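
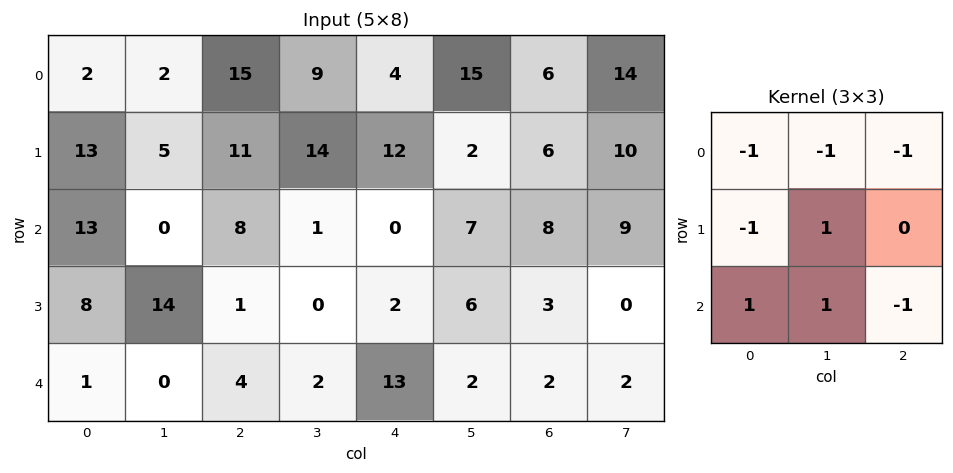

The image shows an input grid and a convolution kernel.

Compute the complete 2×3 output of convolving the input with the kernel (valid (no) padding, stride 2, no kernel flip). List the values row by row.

-22 -16 -36
-18 -17 2

Output[0,0]: The receptive field on the input at this output position is [2 2 15 / 13 5 11 / 13 0 8]. Elementwise product with the kernel and sum: 2·-1 + 2·-1 + 15·-1 + 13·-1 + 5·1 + 13·1 + 0·1 + 8·-1.
Output[0,1]: The receptive field on the input at this output position is [15 9 4 / 11 14 12 / 8 1 0]. Elementwise product with the kernel and sum: 15·-1 + 9·-1 + 4·-1 + 11·-1 + 14·1 + 8·1 + 1·1 + 0·-1.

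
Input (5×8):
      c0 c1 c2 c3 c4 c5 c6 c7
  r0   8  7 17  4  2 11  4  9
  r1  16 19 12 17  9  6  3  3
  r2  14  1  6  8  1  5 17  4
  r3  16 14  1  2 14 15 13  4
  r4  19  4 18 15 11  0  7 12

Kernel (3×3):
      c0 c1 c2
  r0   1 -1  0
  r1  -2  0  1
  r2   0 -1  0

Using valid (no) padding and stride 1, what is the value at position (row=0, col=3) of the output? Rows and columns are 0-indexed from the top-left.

-27

The receptive field on the input at this output position is [4 2 11 / 17 9 6 / 8 1 5]. Elementwise product with the kernel and sum: 4·1 + 2·-1 + 17·-2 + 6·1 + 1·-1.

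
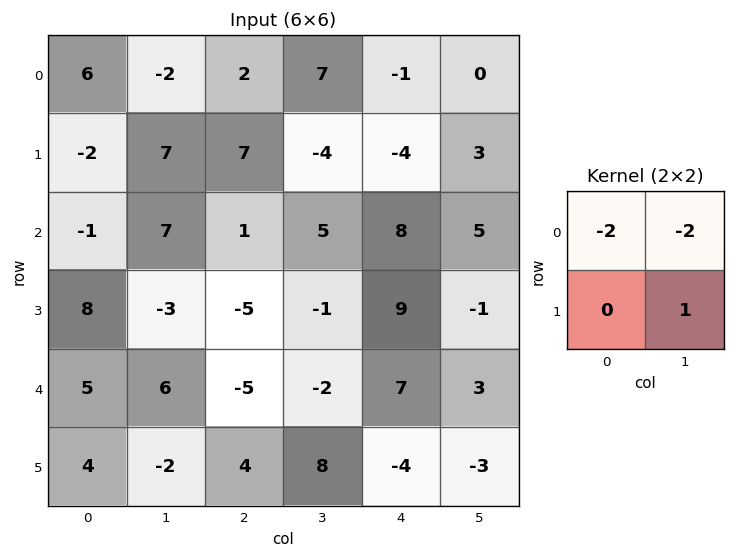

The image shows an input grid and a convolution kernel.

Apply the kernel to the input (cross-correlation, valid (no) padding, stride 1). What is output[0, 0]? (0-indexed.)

-1

The receptive field on the input at this output position is [6 -2 / -2 7]. Elementwise product with the kernel and sum: 6·-2 + -2·-2 + 7·1.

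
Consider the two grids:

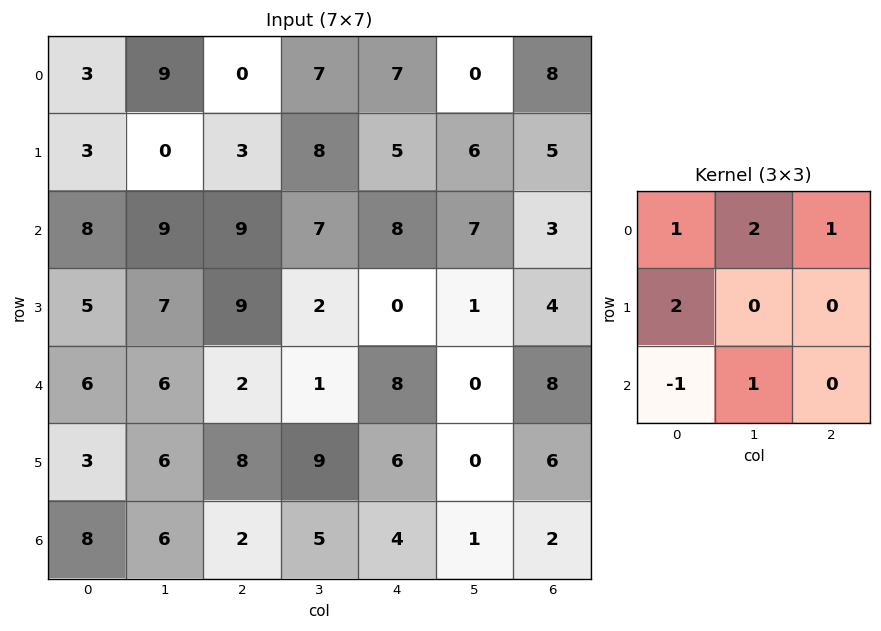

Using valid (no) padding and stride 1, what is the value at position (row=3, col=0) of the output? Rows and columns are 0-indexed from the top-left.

43

The receptive field on the input at this output position is [5 7 9 / 6 6 2 / 3 6 8]. Elementwise product with the kernel and sum: 5·1 + 7·2 + 9·1 + 6·2 + 3·-1 + 6·1.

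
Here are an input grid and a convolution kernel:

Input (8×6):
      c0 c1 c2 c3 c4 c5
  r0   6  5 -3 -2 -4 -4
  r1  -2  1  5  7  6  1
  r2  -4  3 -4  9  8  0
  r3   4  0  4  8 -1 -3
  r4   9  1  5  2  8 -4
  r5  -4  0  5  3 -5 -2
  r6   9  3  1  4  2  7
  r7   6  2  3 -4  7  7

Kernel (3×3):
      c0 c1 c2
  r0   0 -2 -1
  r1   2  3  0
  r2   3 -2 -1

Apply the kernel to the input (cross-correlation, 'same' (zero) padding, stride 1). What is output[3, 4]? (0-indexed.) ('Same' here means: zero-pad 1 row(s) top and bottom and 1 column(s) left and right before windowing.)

-9

The receptive field on the zero-padded input at this output position is [9 8 0 / 8 -1 -3 / 2 8 -4]. Elementwise product with the kernel and sum: 8·-2 + 0·-1 + 8·2 + -1·3 + 2·3 + 8·-2 + -4·-1.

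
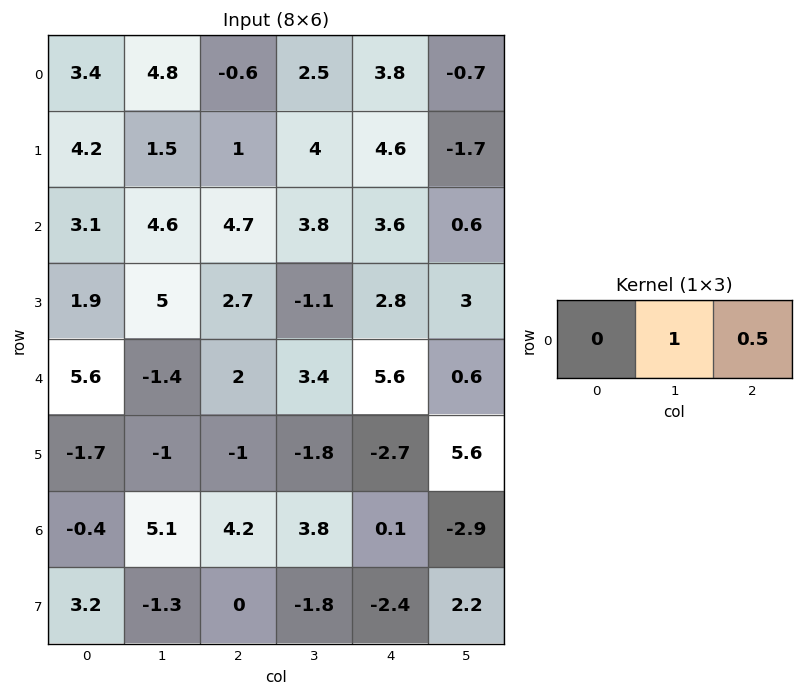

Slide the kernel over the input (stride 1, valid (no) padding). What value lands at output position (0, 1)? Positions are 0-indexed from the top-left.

The receptive field on the input at this output position is [4.8 -0.6 2.5]. Elementwise product with the kernel and sum: -0.6·1 + 2.5·0.5.

0.65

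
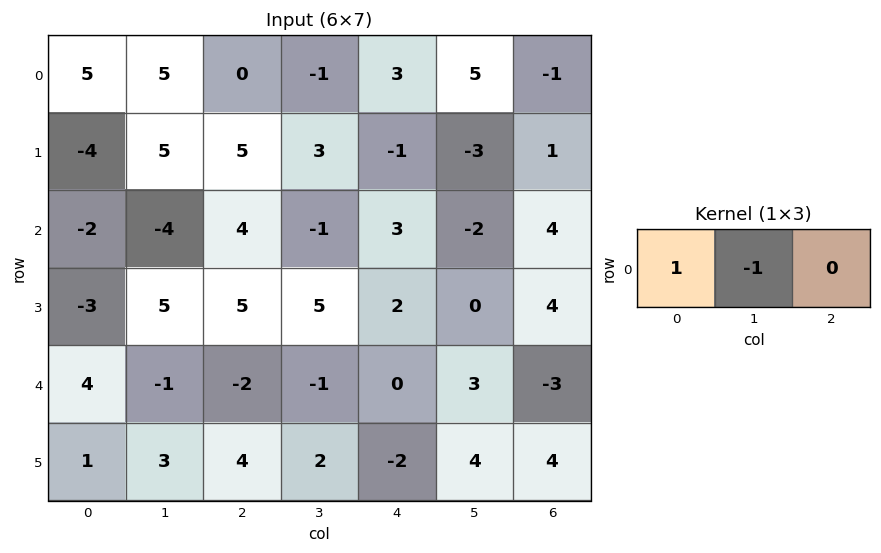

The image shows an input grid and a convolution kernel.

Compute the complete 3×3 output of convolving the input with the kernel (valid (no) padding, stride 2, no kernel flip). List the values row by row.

Output[0,0]: The receptive field on the input at this output position is [5 5 0]. Elementwise product with the kernel and sum: 5·1 + 5·-1.

0 1 -2
2 5 5
5 -1 -3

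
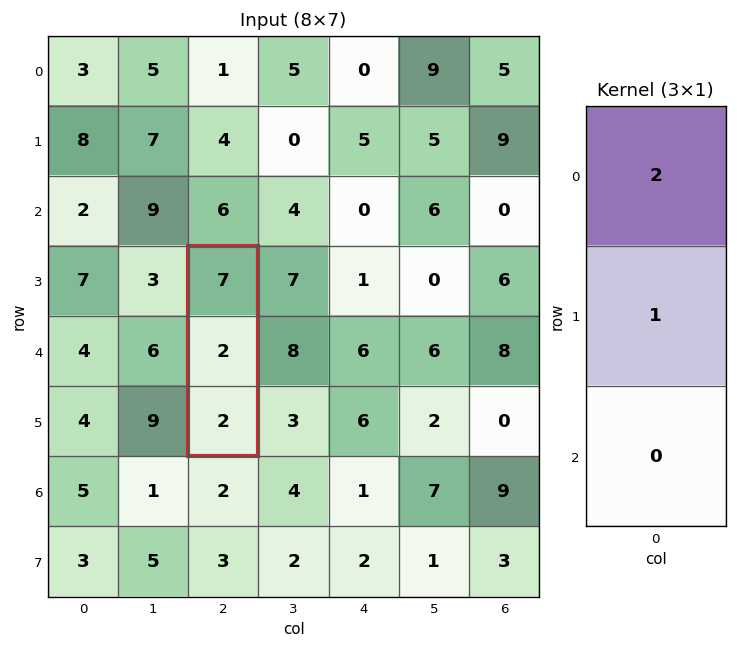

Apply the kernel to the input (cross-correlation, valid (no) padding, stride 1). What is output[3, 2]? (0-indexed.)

The receptive field on the input at this output position is [7 / 2 / 2]. Elementwise product with the kernel and sum: 7·2 + 2·1.

16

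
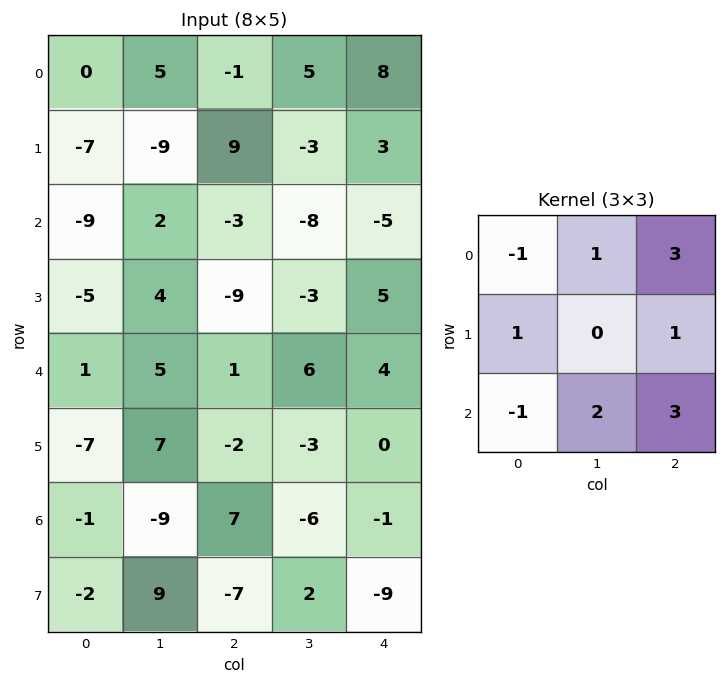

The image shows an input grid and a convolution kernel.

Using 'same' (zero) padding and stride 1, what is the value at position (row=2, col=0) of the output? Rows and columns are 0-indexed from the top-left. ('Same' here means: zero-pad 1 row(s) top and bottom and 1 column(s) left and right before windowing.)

The receptive field on the zero-padded input at this output position is [0 -7 -9 / 0 -9 2 / 0 -5 4]. Elementwise product with the kernel and sum: 0·-1 + -7·1 + -9·3 + 0·1 + 2·1 + 0·-1 + -5·2 + 4·3.

-30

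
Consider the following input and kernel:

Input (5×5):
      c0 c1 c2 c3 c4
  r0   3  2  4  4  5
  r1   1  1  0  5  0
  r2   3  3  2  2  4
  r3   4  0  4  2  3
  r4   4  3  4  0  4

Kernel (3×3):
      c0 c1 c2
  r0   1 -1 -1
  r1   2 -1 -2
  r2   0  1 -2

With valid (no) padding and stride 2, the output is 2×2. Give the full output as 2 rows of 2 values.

Output[0,0]: The receptive field on the input at this output position is [3 2 4 / 1 1 0 / 3 3 2]. Elementwise product with the kernel and sum: 3·1 + 2·-1 + 4·-1 + 1·2 + 1·-1 + 0·-2 + 3·1 + 2·-2.

-3 -16
-7 -12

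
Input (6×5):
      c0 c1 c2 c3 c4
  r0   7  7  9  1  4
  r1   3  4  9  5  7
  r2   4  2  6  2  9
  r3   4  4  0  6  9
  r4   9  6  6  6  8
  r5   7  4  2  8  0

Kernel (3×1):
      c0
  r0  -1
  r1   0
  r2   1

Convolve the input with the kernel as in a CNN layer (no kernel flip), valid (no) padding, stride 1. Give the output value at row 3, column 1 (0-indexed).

0

The receptive field on the input at this output position is [4 / 6 / 4]. Elementwise product with the kernel and sum: 4·-1 + 4·1.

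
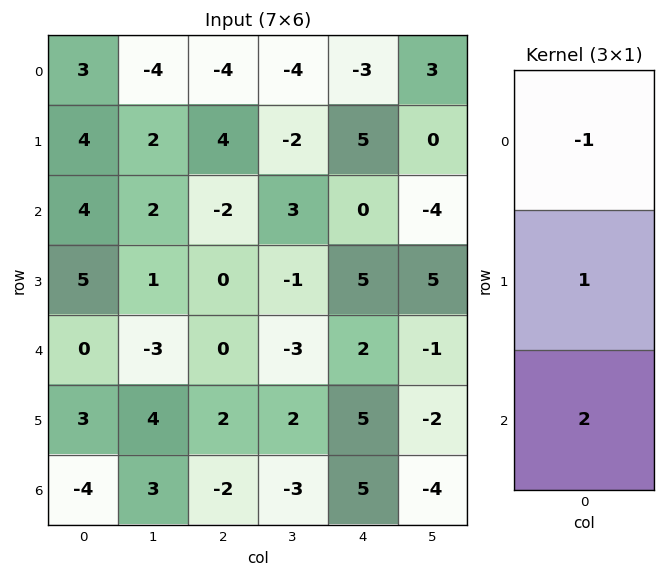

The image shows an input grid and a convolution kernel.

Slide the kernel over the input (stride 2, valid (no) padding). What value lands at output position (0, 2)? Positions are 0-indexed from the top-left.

The receptive field on the input at this output position is [-3 / 5 / 0]. Elementwise product with the kernel and sum: -3·-1 + 5·1 + 0·2.

8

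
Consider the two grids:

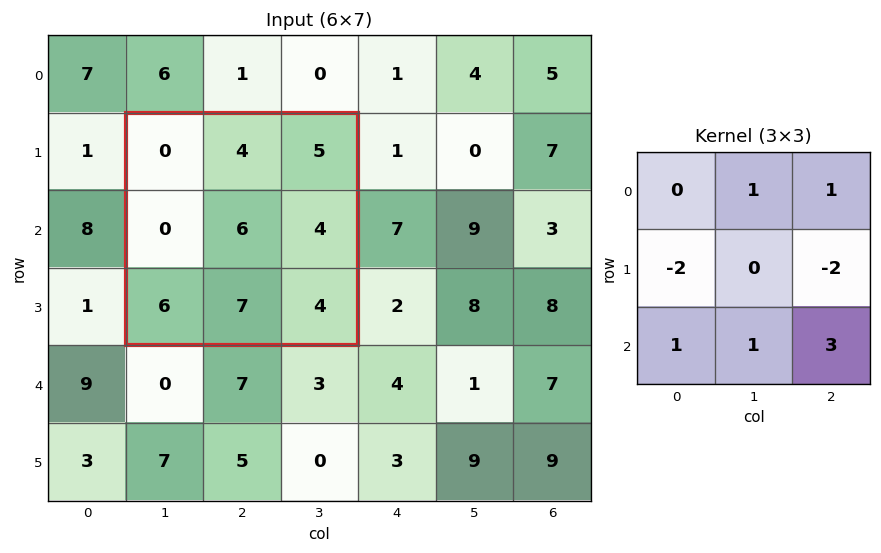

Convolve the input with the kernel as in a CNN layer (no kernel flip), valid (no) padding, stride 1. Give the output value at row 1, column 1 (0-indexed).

The receptive field on the input at this output position is [0 4 5 / 0 6 4 / 6 7 4]. Elementwise product with the kernel and sum: 4·1 + 5·1 + 0·-2 + 4·-2 + 6·1 + 7·1 + 4·3.

26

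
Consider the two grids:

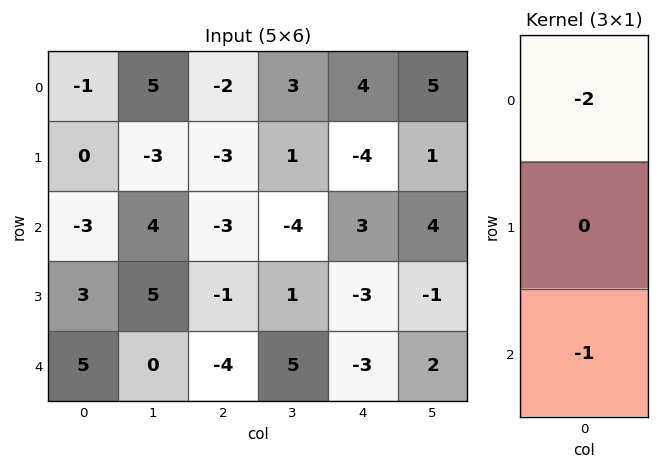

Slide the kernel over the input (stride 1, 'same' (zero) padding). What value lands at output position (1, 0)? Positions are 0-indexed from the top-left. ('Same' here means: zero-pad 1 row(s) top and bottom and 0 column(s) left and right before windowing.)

5

The receptive field on the zero-padded input at this output position is [-1 / 0 / -3]. Elementwise product with the kernel and sum: -1·-2 + -3·-1.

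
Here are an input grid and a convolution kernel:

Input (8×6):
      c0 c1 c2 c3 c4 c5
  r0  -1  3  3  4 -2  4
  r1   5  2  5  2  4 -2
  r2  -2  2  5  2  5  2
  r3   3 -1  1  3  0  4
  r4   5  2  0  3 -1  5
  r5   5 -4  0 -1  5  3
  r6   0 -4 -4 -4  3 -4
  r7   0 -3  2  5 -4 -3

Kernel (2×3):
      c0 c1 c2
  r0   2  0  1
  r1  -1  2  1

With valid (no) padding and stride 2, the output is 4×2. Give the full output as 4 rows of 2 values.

5 7
-3 20
-3 2
-8 -1

Output[0,0]: The receptive field on the input at this output position is [-1 3 3 / 5 2 5]. Elementwise product with the kernel and sum: -1·2 + 3·1 + 5·-1 + 2·2 + 5·1.
Output[0,1]: The receptive field on the input at this output position is [3 4 -2 / 5 2 4]. Elementwise product with the kernel and sum: 3·2 + -2·1 + 5·-1 + 2·2 + 4·1.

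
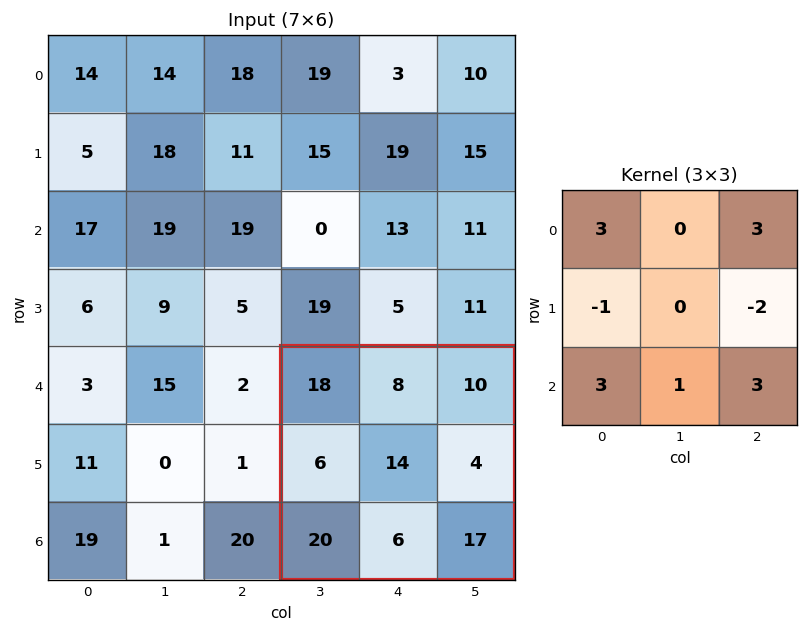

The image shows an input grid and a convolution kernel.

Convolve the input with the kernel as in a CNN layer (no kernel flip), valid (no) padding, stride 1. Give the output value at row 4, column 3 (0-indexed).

187

The receptive field on the input at this output position is [18 8 10 / 6 14 4 / 20 6 17]. Elementwise product with the kernel and sum: 18·3 + 10·3 + 6·-1 + 4·-2 + 20·3 + 6·1 + 17·3.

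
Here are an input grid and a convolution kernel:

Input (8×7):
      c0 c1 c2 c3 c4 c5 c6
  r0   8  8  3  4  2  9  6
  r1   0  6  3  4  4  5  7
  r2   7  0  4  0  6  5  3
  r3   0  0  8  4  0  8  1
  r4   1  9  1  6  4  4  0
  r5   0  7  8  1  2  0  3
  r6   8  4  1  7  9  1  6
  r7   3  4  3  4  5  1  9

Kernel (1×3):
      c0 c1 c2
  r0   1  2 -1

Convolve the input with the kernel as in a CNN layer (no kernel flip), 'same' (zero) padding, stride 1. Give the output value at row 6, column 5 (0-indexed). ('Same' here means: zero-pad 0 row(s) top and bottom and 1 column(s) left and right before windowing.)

5

The receptive field on the zero-padded input at this output position is [9 1 6]. Elementwise product with the kernel and sum: 9·1 + 1·2 + 6·-1.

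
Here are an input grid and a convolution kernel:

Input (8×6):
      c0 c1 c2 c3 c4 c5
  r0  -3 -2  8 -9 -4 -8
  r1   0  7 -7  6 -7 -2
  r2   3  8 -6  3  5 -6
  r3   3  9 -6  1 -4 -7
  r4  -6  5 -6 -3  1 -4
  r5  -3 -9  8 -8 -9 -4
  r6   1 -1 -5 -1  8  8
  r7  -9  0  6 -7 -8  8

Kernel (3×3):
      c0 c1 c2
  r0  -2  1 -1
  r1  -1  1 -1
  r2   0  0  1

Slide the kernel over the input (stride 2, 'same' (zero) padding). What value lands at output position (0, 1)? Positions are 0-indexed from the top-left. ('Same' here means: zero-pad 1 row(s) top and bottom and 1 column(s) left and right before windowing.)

25

The receptive field on the zero-padded input at this output position is [0 0 0 / -2 8 -9 / 7 -7 6]. Elementwise product with the kernel and sum: 0·-2 + 0·1 + 0·-1 + -2·-1 + 8·1 + -9·-1 + 6·1.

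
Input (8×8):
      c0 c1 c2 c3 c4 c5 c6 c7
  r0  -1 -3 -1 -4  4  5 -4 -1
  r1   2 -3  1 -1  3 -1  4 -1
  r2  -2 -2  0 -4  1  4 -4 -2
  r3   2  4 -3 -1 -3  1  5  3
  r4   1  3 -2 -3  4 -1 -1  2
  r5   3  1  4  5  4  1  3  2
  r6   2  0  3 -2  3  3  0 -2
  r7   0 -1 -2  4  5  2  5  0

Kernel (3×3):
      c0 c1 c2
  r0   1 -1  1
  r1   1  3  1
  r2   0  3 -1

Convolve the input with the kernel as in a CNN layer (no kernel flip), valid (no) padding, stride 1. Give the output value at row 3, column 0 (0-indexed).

The receptive field on the input at this output position is [2 4 -3 / 1 3 -2 / 3 1 4]. Elementwise product with the kernel and sum: 2·1 + 4·-1 + -3·1 + 1·1 + 3·3 + -2·1 + 1·3 + 4·-1.

2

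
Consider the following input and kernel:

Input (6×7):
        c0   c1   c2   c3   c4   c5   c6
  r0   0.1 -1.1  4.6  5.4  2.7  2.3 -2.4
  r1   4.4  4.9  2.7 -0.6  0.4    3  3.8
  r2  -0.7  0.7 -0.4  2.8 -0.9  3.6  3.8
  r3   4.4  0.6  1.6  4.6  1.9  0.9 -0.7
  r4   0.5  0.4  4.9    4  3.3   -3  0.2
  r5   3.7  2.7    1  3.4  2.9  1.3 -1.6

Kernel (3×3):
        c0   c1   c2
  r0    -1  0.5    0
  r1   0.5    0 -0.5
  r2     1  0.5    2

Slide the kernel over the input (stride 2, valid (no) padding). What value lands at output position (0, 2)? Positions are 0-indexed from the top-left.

The receptive field on the input at this output position is [2.7 2.3 -2.4 / 0.4 3 3.8 / -0.9 3.6 3.8]. Elementwise product with the kernel and sum: 2.7·-1 + 2.3·0.5 + 0.4·0.5 + 3.8·-0.5 + -0.9·1 + 3.6·0.5 + 3.8·2.

5.25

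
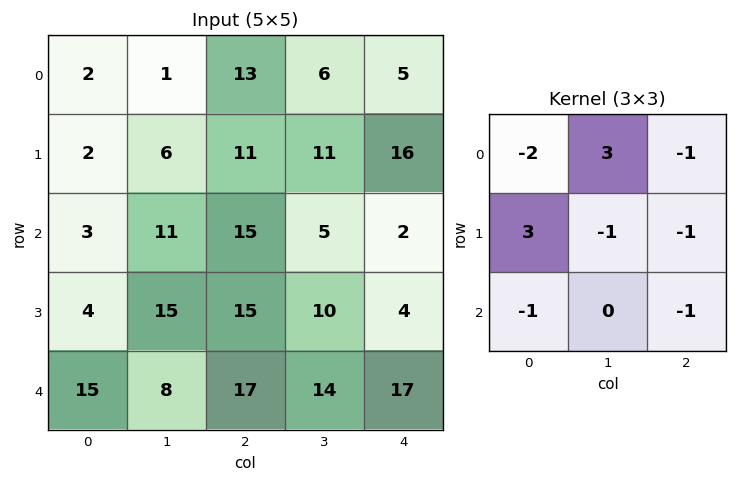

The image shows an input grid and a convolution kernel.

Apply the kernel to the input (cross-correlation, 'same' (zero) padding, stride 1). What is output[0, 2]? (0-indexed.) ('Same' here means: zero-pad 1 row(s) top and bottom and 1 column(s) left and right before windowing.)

The receptive field on the zero-padded input at this output position is [0 0 0 / 1 13 6 / 6 11 11]. Elementwise product with the kernel and sum: 0·-2 + 0·3 + 0·-1 + 1·3 + 13·-1 + 6·-1 + 6·-1 + 11·-1.

-33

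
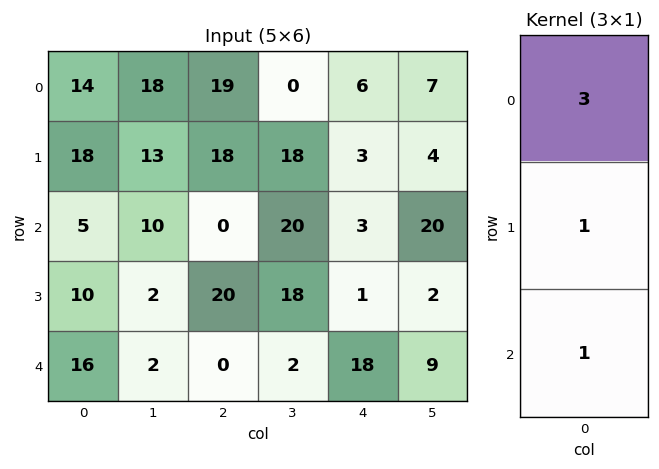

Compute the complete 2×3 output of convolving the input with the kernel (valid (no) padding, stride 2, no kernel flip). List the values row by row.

65 75 24
41 20 28

Output[0,0]: The receptive field on the input at this output position is [14 / 18 / 5]. Elementwise product with the kernel and sum: 14·3 + 18·1 + 5·1.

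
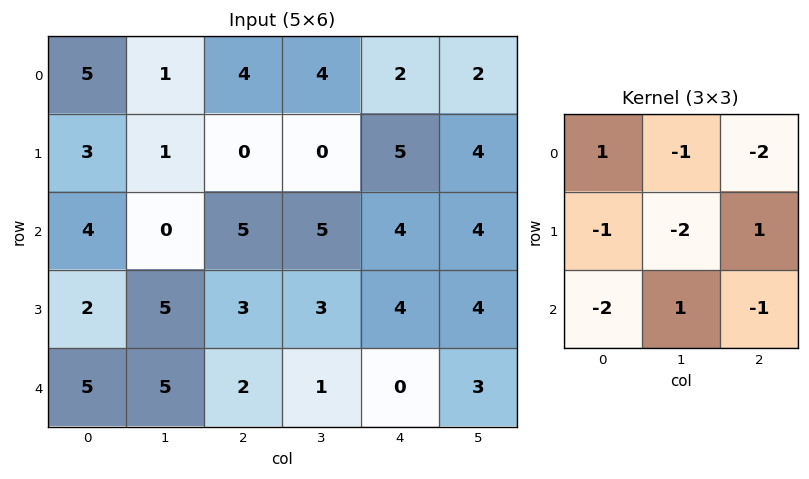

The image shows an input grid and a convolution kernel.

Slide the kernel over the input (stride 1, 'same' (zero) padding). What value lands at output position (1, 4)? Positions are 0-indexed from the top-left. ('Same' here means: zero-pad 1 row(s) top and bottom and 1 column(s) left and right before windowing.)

The receptive field on the zero-padded input at this output position is [4 2 2 / 0 5 4 / 5 4 4]. Elementwise product with the kernel and sum: 4·1 + 2·-1 + 2·-2 + 0·-1 + 5·-2 + 4·1 + 5·-2 + 4·1 + 4·-1.

-18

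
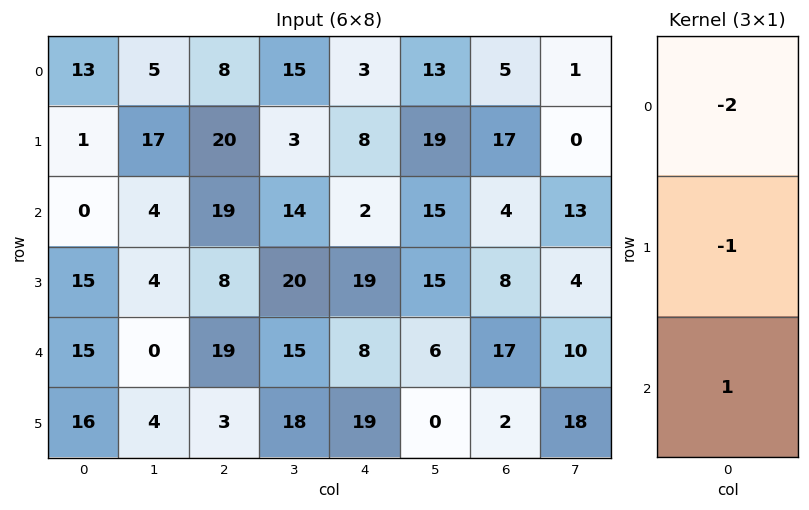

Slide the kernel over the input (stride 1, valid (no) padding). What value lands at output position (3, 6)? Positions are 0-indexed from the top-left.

The receptive field on the input at this output position is [8 / 17 / 2]. Elementwise product with the kernel and sum: 8·-2 + 17·-1 + 2·1.

-31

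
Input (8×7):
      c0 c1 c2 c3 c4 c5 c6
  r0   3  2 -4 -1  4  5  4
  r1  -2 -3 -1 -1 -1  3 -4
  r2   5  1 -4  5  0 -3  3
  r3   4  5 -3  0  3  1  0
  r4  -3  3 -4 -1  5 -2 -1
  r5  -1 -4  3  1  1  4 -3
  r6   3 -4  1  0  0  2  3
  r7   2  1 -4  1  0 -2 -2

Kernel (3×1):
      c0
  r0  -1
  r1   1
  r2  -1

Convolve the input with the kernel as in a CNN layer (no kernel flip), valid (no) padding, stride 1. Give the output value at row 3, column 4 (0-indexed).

1

The receptive field on the input at this output position is [3 / 5 / 1]. Elementwise product with the kernel and sum: 3·-1 + 5·1 + 1·-1.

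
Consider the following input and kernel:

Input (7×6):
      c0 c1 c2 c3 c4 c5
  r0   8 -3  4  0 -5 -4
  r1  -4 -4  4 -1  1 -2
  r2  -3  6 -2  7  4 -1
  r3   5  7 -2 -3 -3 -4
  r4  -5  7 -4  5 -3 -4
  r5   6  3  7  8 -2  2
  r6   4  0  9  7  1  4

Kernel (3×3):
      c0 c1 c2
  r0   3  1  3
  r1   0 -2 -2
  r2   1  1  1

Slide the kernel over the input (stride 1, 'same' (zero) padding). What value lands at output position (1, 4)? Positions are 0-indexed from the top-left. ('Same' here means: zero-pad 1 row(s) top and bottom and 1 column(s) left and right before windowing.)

-5

The receptive field on the zero-padded input at this output position is [0 -5 -4 / -1 1 -2 / 7 4 -1]. Elementwise product with the kernel and sum: 0·3 + -5·1 + -4·3 + 1·-2 + -2·-2 + 7·1 + 4·1 + -1·1.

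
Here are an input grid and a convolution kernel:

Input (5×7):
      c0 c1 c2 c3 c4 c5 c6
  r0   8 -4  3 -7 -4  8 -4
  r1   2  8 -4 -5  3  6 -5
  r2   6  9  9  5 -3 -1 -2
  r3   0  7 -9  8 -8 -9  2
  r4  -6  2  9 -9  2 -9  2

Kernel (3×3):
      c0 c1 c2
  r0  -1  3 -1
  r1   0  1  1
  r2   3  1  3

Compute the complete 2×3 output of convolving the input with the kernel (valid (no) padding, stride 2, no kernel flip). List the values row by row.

Output[0,0]: The receptive field on the input at this output position is [8 -4 3 / 2 8 -4 / 6 9 9]. Elementwise product with the kernel and sum: 8·-1 + -4·3 + 3·-1 + 8·1 + -4·1 + 6·3 + 9·1 + 9·3.

35 1 17
21 33 -2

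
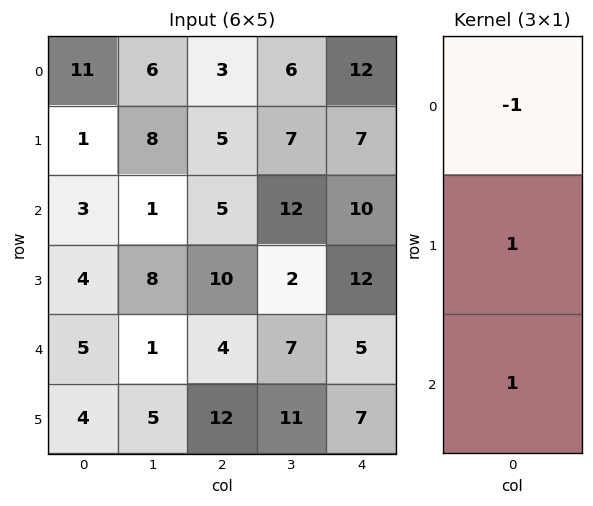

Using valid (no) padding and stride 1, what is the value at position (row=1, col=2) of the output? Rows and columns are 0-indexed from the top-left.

The receptive field on the input at this output position is [5 / 5 / 10]. Elementwise product with the kernel and sum: 5·-1 + 5·1 + 10·1.

10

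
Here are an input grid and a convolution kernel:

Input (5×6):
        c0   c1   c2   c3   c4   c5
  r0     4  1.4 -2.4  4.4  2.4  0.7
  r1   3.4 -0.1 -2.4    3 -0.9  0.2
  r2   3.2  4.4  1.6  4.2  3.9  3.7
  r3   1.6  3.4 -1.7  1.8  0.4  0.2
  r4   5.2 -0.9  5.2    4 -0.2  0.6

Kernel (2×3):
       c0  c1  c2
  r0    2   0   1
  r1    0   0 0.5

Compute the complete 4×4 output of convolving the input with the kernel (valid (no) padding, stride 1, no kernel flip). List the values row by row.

Output[0,0]: The receptive field on the input at this output position is [4 1.4 -2.4 / 3.4 -0.1 -2.4]. Elementwise product with the kernel and sum: 4·2 + -2.4·1 + -2.4·0.5.

4.4 8.7 -2.85 9.6
5.2 4.9 -3.75 8.05
7.15 13.9 7.3 12.2
4.1 10.6 -3.1 4.1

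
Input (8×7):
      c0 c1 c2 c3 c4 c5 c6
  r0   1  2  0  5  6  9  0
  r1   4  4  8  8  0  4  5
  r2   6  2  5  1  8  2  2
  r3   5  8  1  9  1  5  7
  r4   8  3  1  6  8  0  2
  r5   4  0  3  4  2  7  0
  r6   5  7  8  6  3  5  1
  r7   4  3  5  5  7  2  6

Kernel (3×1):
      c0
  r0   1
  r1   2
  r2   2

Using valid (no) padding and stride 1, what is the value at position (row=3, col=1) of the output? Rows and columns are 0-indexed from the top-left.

The receptive field on the input at this output position is [8 / 3 / 0]. Elementwise product with the kernel and sum: 8·1 + 3·2 + 0·2.

14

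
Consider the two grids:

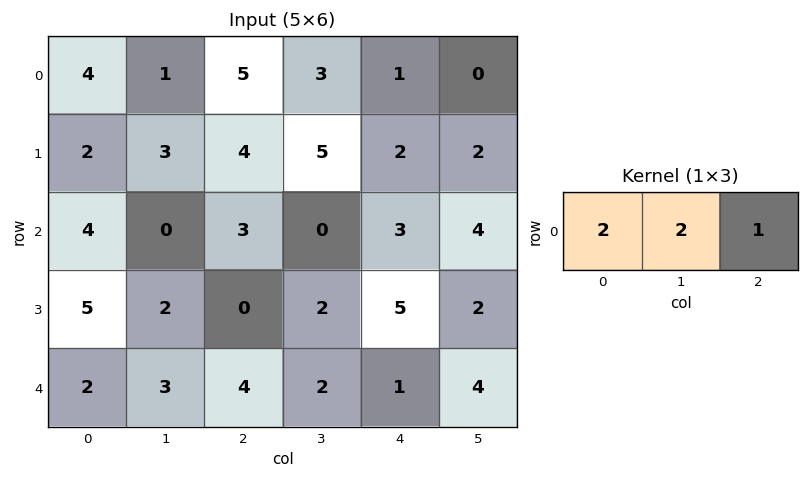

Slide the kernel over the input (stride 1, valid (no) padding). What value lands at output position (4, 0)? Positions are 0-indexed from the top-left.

The receptive field on the input at this output position is [2 3 4]. Elementwise product with the kernel and sum: 2·2 + 3·2 + 4·1.

14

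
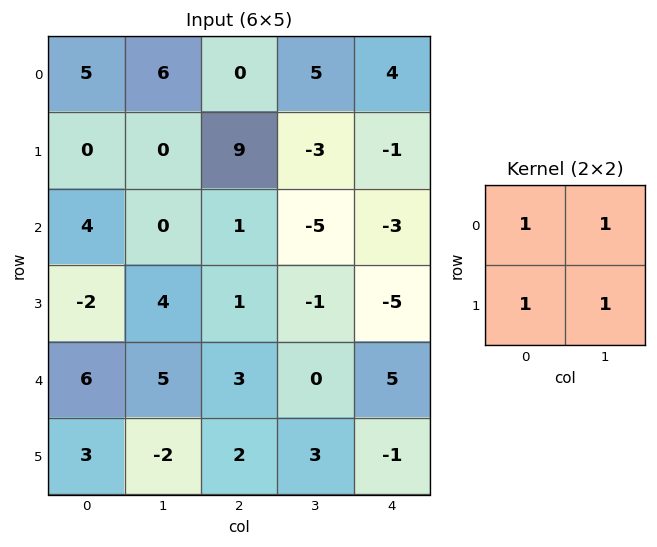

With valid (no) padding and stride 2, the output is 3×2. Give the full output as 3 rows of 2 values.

11 11
6 -4
12 8

Output[0,0]: The receptive field on the input at this output position is [5 6 / 0 0]. Elementwise product with the kernel and sum: 5·1 + 6·1 + 0·1 + 0·1.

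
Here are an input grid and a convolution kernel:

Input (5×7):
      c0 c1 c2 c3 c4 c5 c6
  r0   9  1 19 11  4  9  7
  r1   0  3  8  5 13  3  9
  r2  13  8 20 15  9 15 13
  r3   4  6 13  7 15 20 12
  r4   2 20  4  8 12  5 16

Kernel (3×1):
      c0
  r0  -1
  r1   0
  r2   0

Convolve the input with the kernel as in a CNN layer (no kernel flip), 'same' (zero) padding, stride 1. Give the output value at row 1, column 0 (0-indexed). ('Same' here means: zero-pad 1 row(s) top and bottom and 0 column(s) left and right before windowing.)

The receptive field on the zero-padded input at this output position is [9 / 0 / 13]. Elementwise product with the kernel and sum: 9·-1.

-9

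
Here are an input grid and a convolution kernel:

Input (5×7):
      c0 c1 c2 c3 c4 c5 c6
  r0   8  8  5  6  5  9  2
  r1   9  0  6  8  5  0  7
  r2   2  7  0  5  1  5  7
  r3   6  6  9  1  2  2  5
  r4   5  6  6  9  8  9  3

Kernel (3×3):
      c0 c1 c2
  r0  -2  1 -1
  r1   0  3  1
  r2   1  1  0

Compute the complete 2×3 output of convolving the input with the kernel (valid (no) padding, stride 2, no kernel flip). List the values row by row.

2 25 10
41 24 24

Output[0,0]: The receptive field on the input at this output position is [8 8 5 / 9 0 6 / 2 7 0]. Elementwise product with the kernel and sum: 8·-2 + 8·1 + 5·-1 + 0·3 + 6·1 + 2·1 + 7·1.
Output[0,1]: The receptive field on the input at this output position is [5 6 5 / 6 8 5 / 0 5 1]. Elementwise product with the kernel and sum: 5·-2 + 6·1 + 5·-1 + 8·3 + 5·1 + 0·1 + 5·1.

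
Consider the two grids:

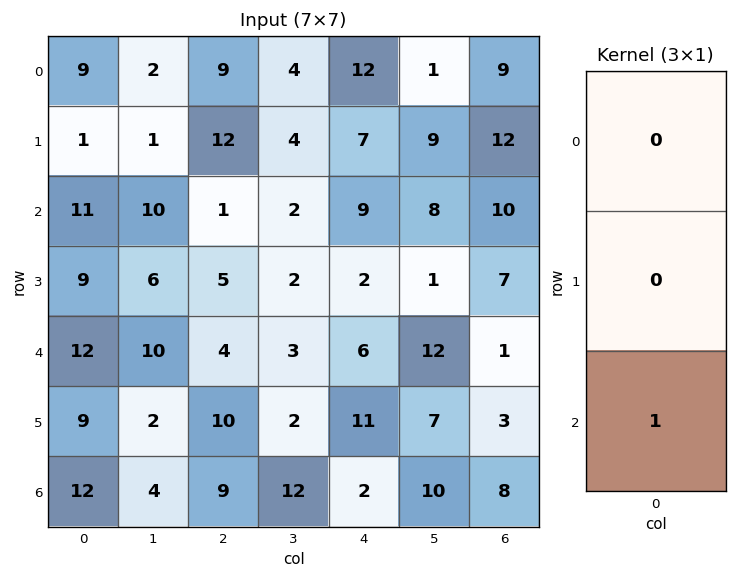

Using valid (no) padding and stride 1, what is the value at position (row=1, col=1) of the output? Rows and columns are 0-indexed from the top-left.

6

The receptive field on the input at this output position is [1 / 10 / 6]. Elementwise product with the kernel and sum: 6·1.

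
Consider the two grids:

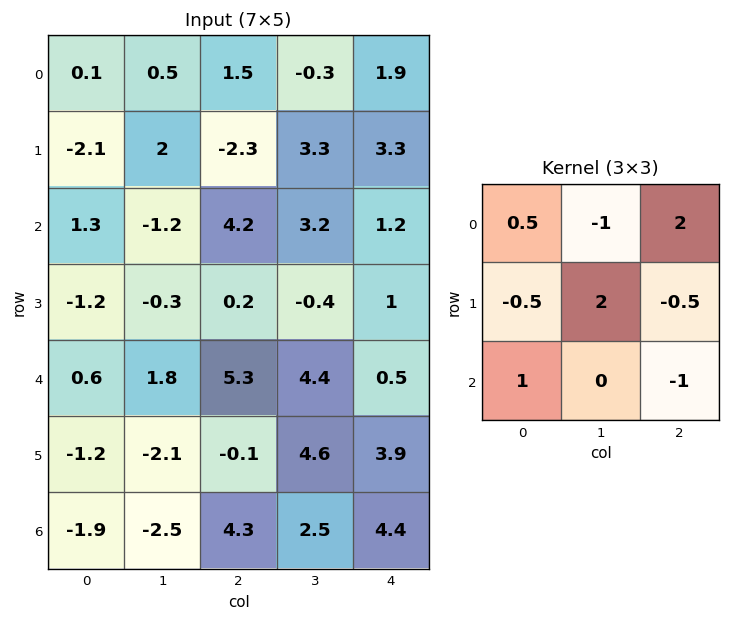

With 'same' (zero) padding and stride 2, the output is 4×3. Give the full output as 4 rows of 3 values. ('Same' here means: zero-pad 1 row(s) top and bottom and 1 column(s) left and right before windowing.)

-2.05 1.6 7.25
9.6 17.4 -1.25
3 -0.35 2.2
-5.55 16.85 5.95

Output[0,0]: The receptive field on the zero-padded input at this output position is [0 0 0 / 0 0.1 0.5 / 0 -2.1 2]. Elementwise product with the kernel and sum: 0·0.5 + 0·-1 + 0·2 + 0·-0.5 + 0.1·2 + 0.5·-0.5 + 0·1 + 2·-1.
Output[0,1]: The receptive field on the zero-padded input at this output position is [0 0 0 / 0.5 1.5 -0.3 / 2 -2.3 3.3]. Elementwise product with the kernel and sum: 0·0.5 + 0·-1 + 0·2 + 0.5·-0.5 + 1.5·2 + -0.3·-0.5 + 2·1 + 3.3·-1.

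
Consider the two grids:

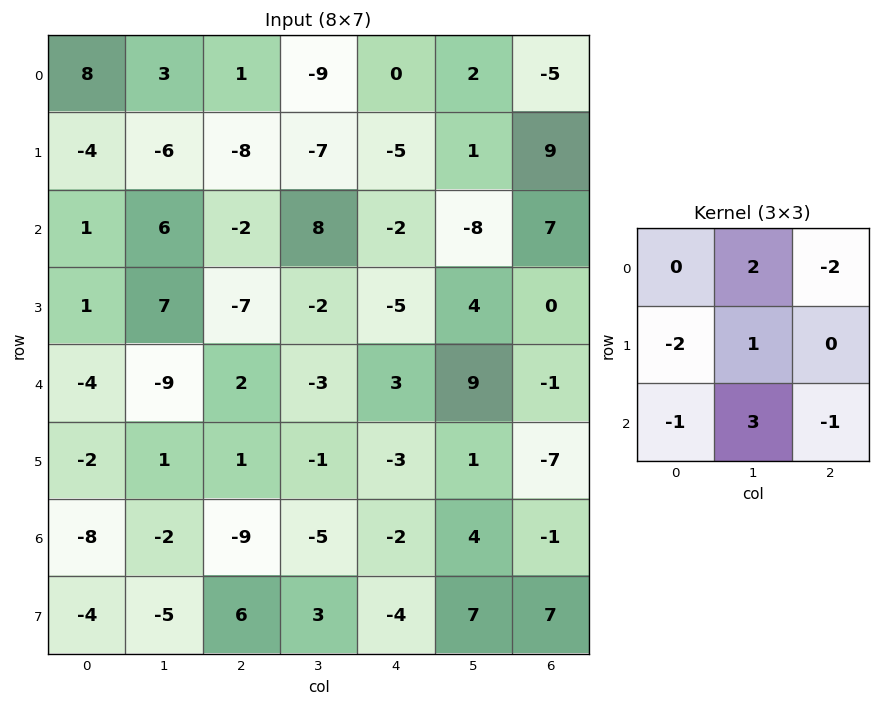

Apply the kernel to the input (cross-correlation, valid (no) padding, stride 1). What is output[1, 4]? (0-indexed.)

The receptive field on the input at this output position is [-5 1 9 / -2 -8 7 / -5 4 0]. Elementwise product with the kernel and sum: 1·2 + 9·-2 + -2·-2 + -8·1 + -5·-1 + 4·3 + 0·-1.

-3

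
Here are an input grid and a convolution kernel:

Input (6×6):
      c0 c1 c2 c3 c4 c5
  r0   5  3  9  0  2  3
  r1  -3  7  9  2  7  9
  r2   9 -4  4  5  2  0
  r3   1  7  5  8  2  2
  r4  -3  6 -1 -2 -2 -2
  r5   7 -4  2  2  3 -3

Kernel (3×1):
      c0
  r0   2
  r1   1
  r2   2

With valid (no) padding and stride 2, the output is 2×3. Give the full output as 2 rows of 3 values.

25 35 15
13 11 2

Output[0,0]: The receptive field on the input at this output position is [5 / -3 / 9]. Elementwise product with the kernel and sum: 5·2 + -3·1 + 9·2.
Output[0,1]: The receptive field on the input at this output position is [9 / 9 / 4]. Elementwise product with the kernel and sum: 9·2 + 9·1 + 4·2.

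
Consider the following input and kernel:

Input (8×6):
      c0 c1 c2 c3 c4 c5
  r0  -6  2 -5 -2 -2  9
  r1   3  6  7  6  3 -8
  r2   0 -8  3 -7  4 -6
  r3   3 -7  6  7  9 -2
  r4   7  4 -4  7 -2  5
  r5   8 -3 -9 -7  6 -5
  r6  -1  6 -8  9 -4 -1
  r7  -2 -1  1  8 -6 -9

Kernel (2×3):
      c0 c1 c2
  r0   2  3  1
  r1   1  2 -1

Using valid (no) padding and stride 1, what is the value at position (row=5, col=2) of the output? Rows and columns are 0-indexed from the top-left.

-19

The receptive field on the input at this output position is [-9 -7 6 / -8 9 -4]. Elementwise product with the kernel and sum: -9·2 + -7·3 + 6·1 + -8·1 + 9·2 + -4·-1.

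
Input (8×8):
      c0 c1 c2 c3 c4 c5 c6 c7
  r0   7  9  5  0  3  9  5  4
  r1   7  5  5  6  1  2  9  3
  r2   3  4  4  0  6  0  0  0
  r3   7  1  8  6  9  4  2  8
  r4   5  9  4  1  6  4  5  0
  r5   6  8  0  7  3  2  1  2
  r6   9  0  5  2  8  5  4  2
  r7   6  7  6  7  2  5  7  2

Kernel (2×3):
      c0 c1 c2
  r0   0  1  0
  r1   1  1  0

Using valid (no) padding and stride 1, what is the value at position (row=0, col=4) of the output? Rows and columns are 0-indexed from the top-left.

The receptive field on the input at this output position is [3 9 5 / 1 2 9]. Elementwise product with the kernel and sum: 9·1 + 1·1 + 2·1.

12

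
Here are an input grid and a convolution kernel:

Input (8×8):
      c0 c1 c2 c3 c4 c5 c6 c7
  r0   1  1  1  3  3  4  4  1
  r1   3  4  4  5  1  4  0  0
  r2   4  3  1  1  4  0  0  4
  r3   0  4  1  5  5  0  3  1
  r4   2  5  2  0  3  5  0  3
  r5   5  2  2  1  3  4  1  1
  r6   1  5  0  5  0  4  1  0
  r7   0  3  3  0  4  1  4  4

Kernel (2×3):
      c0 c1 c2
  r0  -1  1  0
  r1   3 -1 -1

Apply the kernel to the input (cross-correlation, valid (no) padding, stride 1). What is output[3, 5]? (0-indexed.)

The receptive field on the input at this output position is [0 3 1 / 5 0 3]. Elementwise product with the kernel and sum: 0·-1 + 3·1 + 5·3 + 0·-1 + 3·-1.

15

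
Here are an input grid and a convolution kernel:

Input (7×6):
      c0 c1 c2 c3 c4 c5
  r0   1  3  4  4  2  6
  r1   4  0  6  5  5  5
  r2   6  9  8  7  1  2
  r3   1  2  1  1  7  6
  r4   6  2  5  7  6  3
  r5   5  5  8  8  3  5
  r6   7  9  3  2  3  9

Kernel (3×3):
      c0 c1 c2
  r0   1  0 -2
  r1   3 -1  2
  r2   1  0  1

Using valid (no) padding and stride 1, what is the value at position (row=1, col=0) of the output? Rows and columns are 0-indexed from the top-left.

The receptive field on the input at this output position is [4 0 6 / 6 9 8 / 1 2 1]. Elementwise product with the kernel and sum: 4·1 + 6·-2 + 6·3 + 9·-1 + 8·2 + 1·1 + 1·1.

19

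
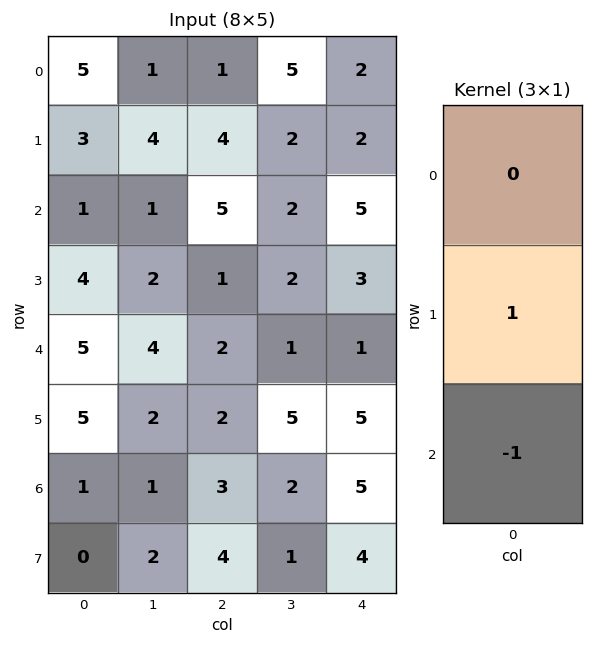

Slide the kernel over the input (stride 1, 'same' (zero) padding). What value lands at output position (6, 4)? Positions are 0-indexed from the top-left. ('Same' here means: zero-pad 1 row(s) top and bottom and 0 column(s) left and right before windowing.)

The receptive field on the zero-padded input at this output position is [5 / 5 / 4]. Elementwise product with the kernel and sum: 5·1 + 4·-1.

1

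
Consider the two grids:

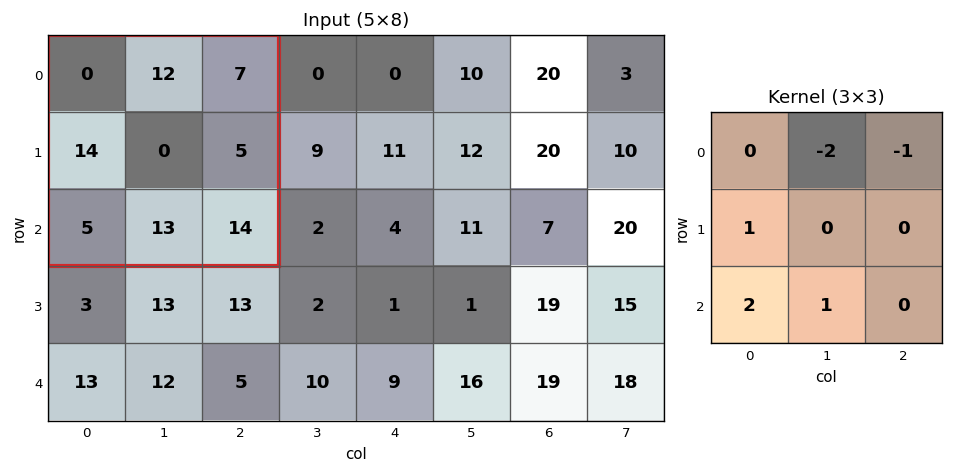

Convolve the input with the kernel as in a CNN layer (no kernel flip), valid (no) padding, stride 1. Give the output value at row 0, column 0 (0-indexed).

The receptive field on the input at this output position is [0 12 7 / 14 0 5 / 5 13 14]. Elementwise product with the kernel and sum: 12·-2 + 7·-1 + 14·1 + 5·2 + 13·1.

6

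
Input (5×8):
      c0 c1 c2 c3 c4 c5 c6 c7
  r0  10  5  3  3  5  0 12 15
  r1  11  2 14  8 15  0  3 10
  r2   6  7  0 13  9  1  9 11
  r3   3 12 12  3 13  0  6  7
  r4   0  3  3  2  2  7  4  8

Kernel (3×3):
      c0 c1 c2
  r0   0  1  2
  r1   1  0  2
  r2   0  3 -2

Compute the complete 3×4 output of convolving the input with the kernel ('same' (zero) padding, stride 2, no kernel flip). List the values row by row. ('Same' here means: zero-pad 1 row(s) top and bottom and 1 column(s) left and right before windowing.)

Output[0,0]: The receptive field on the zero-padded input at this output position is [0 0 0 / 0 10 5 / 0 11 2]. Elementwise product with the kernel and sum: 0·1 + 0·2 + 0·1 + 5·2 + 11·3 + 2·-2.
Output[0,1]: The receptive field on the zero-padded input at this output position is [0 0 0 / 5 3 3 / 2 14 8]. Elementwise product with the kernel and sum: 0·1 + 0·2 + 5·1 + 3·2 + 14·3 + 8·-2.

39 37 48 19
14 93 69 50
33 25 29 43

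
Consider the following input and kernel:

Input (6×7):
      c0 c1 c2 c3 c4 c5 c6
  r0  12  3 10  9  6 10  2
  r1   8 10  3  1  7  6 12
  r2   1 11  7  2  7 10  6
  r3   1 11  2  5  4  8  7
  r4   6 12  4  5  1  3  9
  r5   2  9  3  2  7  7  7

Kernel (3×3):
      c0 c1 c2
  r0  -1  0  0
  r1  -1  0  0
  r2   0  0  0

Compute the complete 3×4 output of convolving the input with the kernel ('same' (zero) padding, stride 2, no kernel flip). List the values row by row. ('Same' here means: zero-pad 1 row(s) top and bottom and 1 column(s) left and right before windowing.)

Output[0,0]: The receptive field on the zero-padded input at this output position is [0 0 0 / 0 12 3 / 0 8 10]. Elementwise product with the kernel and sum: 0·-1 + 0·-1.

0 -3 -9 -10
0 -21 -3 -16
0 -23 -10 -11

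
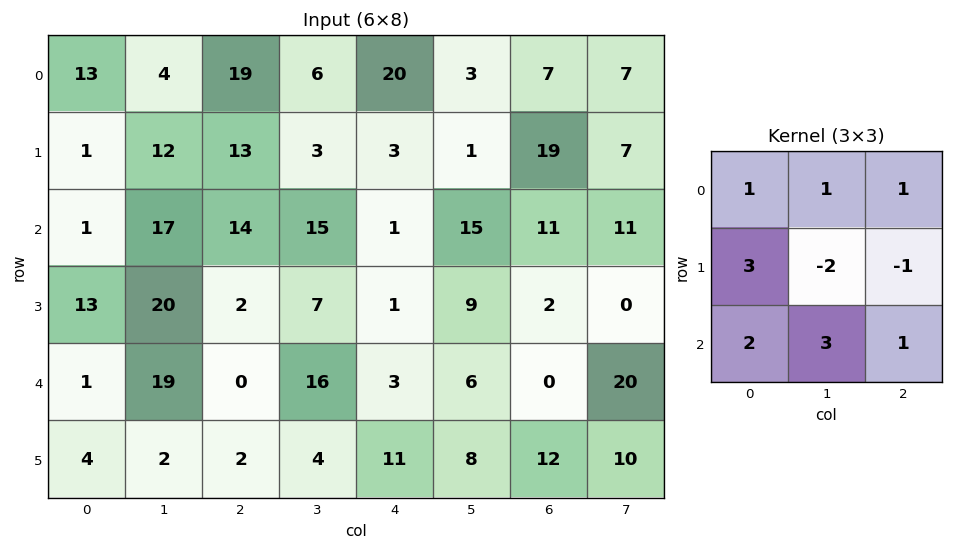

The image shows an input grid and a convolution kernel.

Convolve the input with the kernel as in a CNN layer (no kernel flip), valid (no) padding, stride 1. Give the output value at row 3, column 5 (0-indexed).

The receptive field on the input at this output position is [9 2 0 / 6 0 20 / 8 12 10]. Elementwise product with the kernel and sum: 9·1 + 2·1 + 0·1 + 6·3 + 0·-2 + 20·-1 + 8·2 + 12·3 + 10·1.

71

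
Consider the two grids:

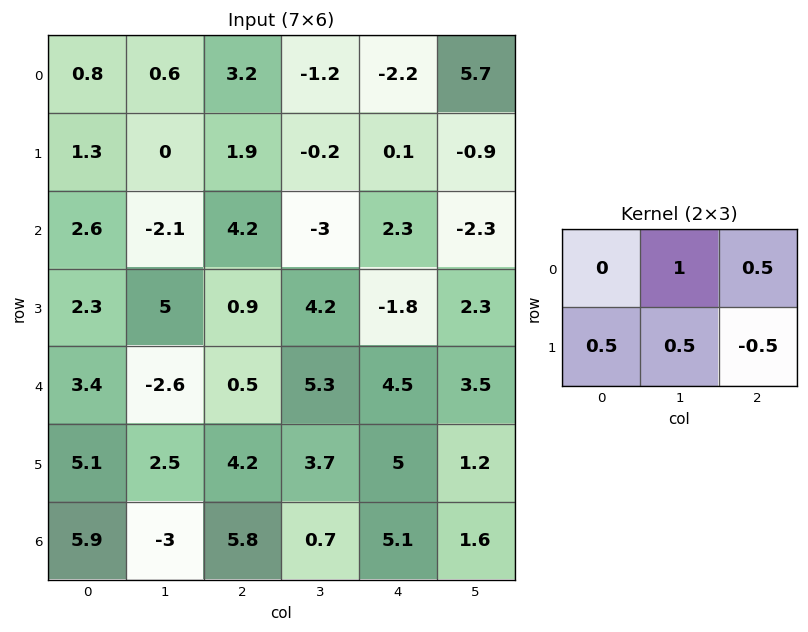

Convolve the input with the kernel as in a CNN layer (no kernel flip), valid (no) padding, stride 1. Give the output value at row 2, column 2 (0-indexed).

The receptive field on the input at this output position is [4.2 -3 2.3 / 0.9 4.2 -1.8]. Elementwise product with the kernel and sum: -3·1 + 2.3·0.5 + 0.9·0.5 + 4.2·0.5 + -1.8·-0.5.

1.6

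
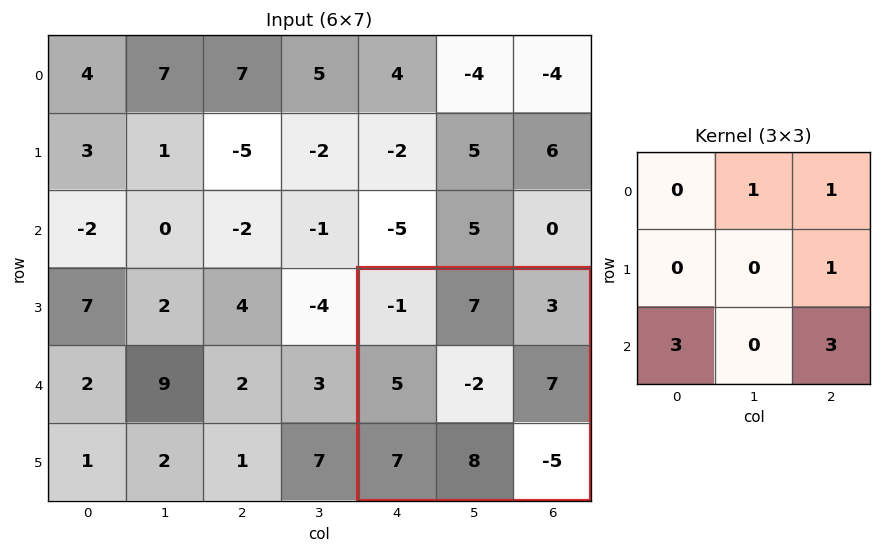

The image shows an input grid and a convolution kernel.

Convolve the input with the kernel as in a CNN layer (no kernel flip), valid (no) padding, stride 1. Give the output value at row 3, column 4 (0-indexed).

23

The receptive field on the input at this output position is [-1 7 3 / 5 -2 7 / 7 8 -5]. Elementwise product with the kernel and sum: 7·1 + 3·1 + 7·1 + 7·3 + -5·3.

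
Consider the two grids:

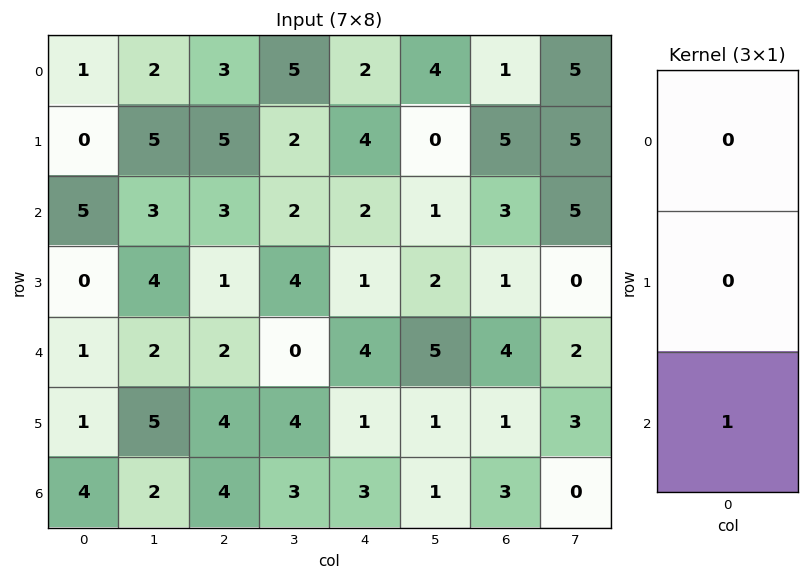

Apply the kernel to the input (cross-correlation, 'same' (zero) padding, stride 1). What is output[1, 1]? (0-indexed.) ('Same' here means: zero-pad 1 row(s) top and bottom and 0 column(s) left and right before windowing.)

3

The receptive field on the zero-padded input at this output position is [2 / 5 / 3]. Elementwise product with the kernel and sum: 3·1.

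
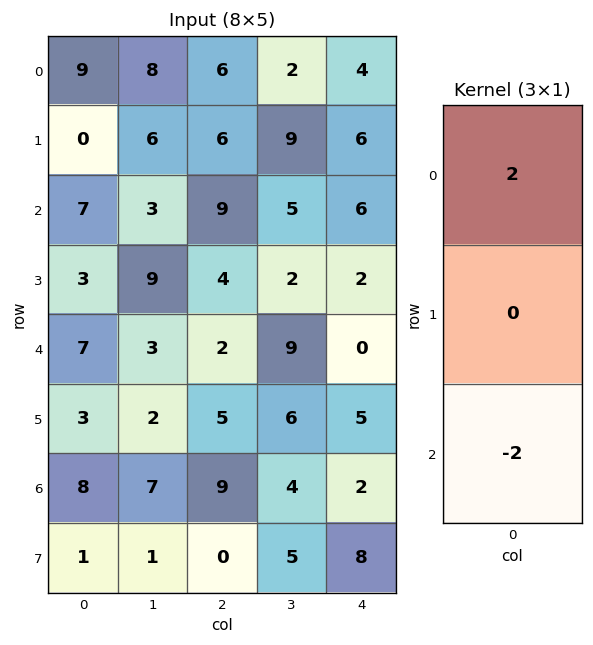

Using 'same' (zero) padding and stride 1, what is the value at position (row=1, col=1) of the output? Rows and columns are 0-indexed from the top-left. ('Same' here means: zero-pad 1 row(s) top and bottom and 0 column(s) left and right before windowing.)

The receptive field on the zero-padded input at this output position is [8 / 6 / 3]. Elementwise product with the kernel and sum: 8·2 + 3·-2.

10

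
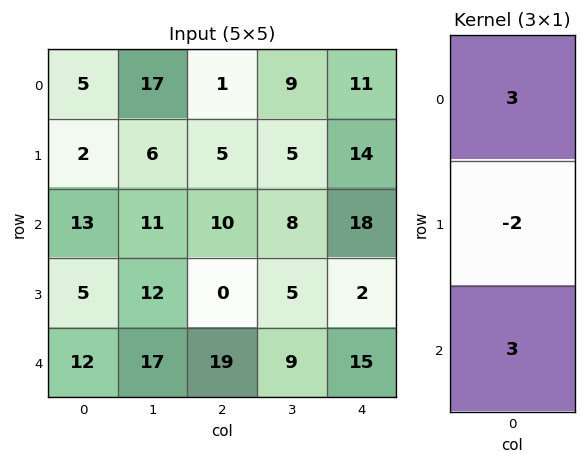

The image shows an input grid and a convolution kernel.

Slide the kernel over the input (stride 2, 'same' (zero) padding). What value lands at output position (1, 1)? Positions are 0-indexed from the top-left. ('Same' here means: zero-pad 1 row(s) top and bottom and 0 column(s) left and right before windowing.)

The receptive field on the zero-padded input at this output position is [5 / 10 / 0]. Elementwise product with the kernel and sum: 5·3 + 10·-2 + 0·3.

-5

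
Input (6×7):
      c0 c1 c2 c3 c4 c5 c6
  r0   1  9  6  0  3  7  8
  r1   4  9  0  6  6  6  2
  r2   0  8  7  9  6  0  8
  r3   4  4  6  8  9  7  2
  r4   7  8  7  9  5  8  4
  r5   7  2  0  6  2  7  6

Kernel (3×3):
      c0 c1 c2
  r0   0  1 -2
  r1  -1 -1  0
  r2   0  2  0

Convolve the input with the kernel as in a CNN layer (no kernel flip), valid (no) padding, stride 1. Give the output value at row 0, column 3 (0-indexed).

The receptive field on the input at this output position is [0 3 7 / 6 6 6 / 9 6 0]. Elementwise product with the kernel and sum: 3·1 + 7·-2 + 6·-1 + 6·-1 + 6·2.

-11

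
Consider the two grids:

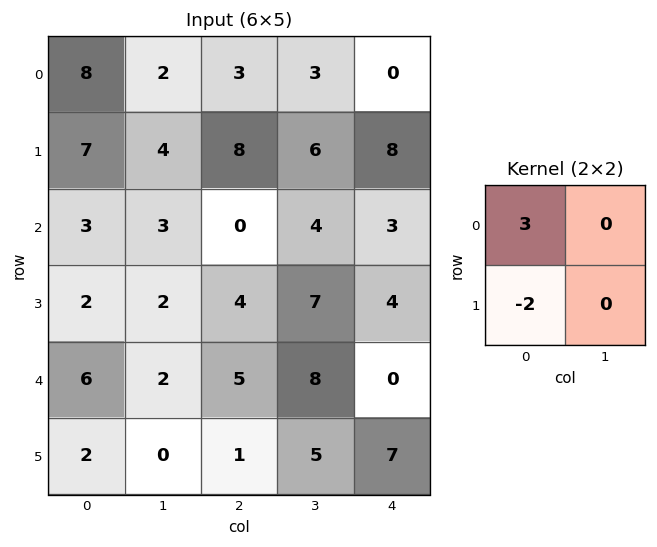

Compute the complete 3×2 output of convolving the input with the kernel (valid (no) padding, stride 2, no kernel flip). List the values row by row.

10 -7
5 -8
14 13

Output[0,0]: The receptive field on the input at this output position is [8 2 / 7 4]. Elementwise product with the kernel and sum: 8·3 + 7·-2.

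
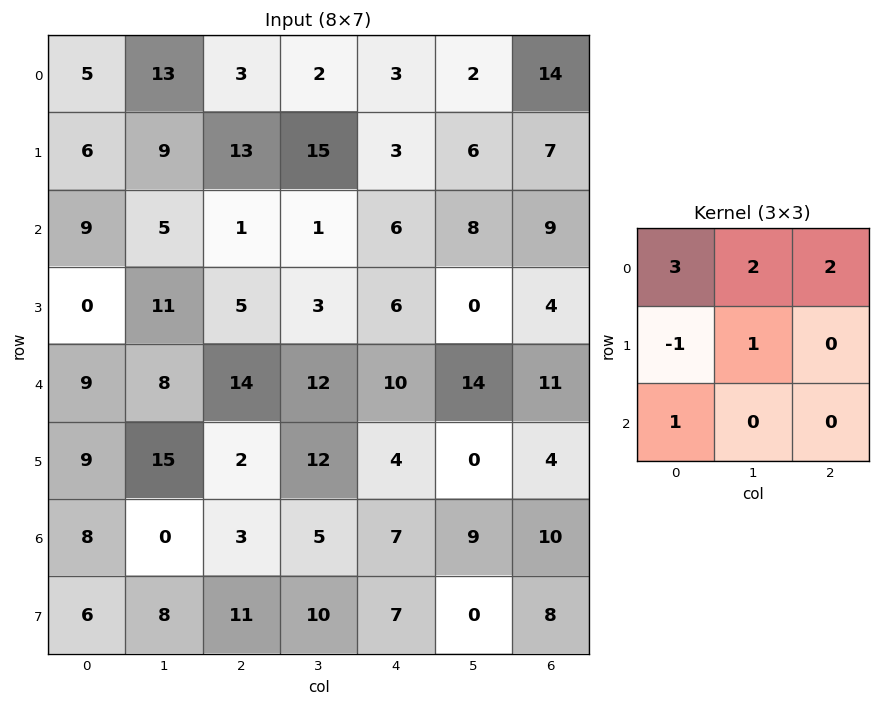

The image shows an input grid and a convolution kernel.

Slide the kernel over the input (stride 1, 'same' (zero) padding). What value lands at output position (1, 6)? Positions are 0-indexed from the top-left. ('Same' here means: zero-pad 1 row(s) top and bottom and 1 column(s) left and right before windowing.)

The receptive field on the zero-padded input at this output position is [2 14 0 / 6 7 0 / 8 9 0]. Elementwise product with the kernel and sum: 2·3 + 14·2 + 0·2 + 6·-1 + 7·1 + 8·1.

43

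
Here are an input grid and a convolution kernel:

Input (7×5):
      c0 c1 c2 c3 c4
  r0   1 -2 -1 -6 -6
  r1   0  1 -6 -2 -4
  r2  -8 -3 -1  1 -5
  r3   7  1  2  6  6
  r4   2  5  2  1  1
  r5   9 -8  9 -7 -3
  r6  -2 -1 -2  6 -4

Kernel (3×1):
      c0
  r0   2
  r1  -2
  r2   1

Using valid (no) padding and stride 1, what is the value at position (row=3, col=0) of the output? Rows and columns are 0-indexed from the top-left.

19

The receptive field on the input at this output position is [7 / 2 / 9]. Elementwise product with the kernel and sum: 7·2 + 2·-2 + 9·1.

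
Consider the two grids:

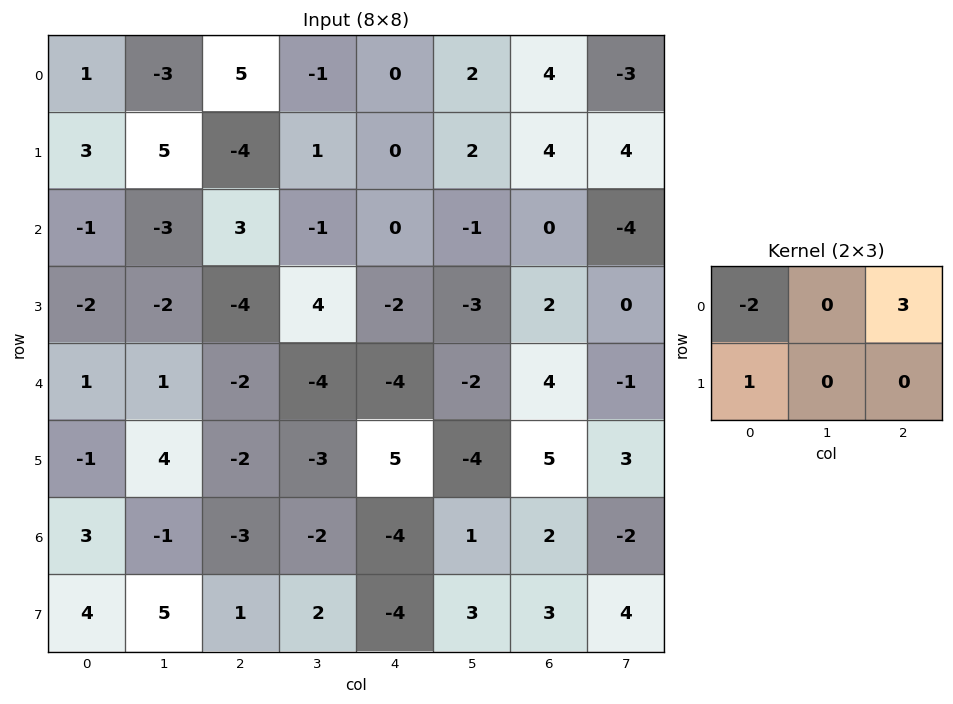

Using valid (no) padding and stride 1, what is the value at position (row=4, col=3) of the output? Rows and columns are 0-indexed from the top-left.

The receptive field on the input at this output position is [-4 -4 -2 / -3 5 -4]. Elementwise product with the kernel and sum: -4·-2 + -2·3 + -3·1.

-1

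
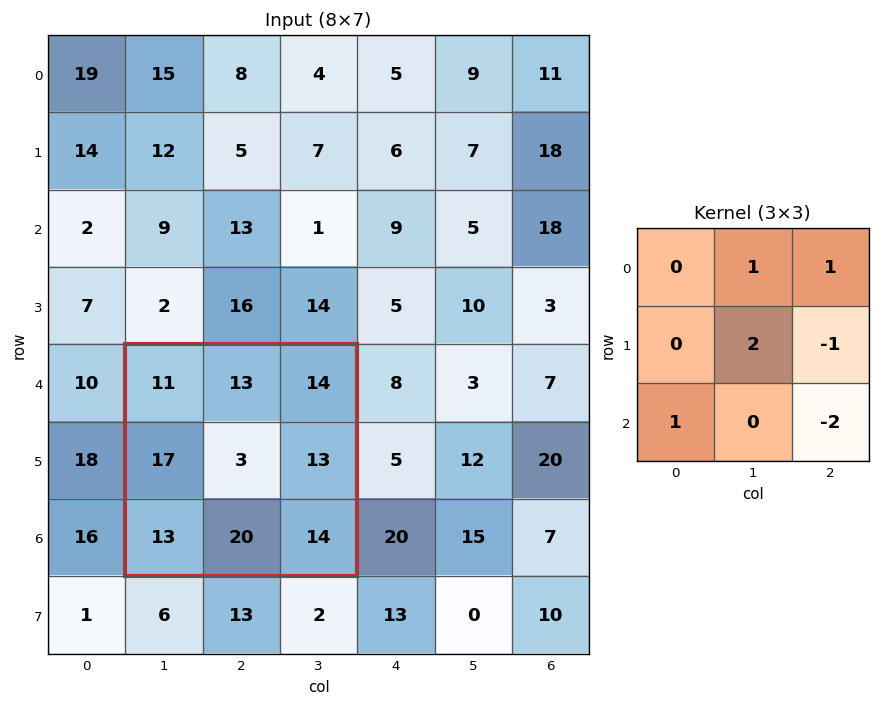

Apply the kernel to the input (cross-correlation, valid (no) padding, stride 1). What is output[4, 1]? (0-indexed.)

The receptive field on the input at this output position is [11 13 14 / 17 3 13 / 13 20 14]. Elementwise product with the kernel and sum: 13·1 + 14·1 + 3·2 + 13·-1 + 13·1 + 14·-2.

5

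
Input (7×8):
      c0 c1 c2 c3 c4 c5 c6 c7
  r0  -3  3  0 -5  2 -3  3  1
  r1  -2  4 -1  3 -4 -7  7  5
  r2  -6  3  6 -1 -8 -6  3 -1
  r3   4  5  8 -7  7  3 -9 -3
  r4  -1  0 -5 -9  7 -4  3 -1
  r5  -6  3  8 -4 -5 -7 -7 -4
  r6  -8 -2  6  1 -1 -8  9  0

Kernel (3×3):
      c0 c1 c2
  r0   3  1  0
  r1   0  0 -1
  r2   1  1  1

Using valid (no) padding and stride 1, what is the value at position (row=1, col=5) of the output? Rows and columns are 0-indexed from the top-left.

-22

The receptive field on the input at this output position is [-7 7 5 / -6 3 -1 / 3 -9 -3]. Elementwise product with the kernel and sum: -7·3 + 7·1 + -1·-1 + 3·1 + -9·1 + -3·1.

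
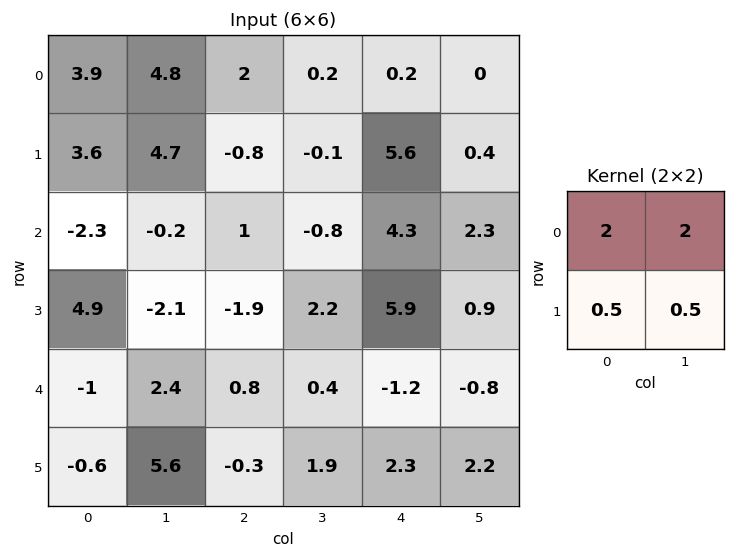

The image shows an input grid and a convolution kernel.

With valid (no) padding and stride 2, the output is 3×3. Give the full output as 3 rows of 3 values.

Output[0,0]: The receptive field on the input at this output position is [3.9 4.8 / 3.6 4.7]. Elementwise product with the kernel and sum: 3.9·2 + 4.8·2 + 3.6·0.5 + 4.7·0.5.
Output[0,1]: The receptive field on the input at this output position is [2 0.2 / -0.8 -0.1]. Elementwise product with the kernel and sum: 2·2 + 0.2·2 + -0.8·0.5 + -0.1·0.5.

21.55 3.95 3.4
-3.6 0.55 16.6
5.3 3.2 -1.75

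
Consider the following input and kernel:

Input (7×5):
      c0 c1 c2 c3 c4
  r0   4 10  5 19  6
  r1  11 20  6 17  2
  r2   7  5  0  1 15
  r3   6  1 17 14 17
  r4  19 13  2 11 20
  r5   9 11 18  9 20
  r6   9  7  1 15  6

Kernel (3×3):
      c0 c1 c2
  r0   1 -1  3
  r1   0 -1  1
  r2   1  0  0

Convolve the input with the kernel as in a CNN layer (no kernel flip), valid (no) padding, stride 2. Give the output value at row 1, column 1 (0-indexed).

49

The receptive field on the input at this output position is [0 1 15 / 17 14 17 / 2 11 20]. Elementwise product with the kernel and sum: 0·1 + 1·-1 + 15·3 + 14·-1 + 17·1 + 2·1.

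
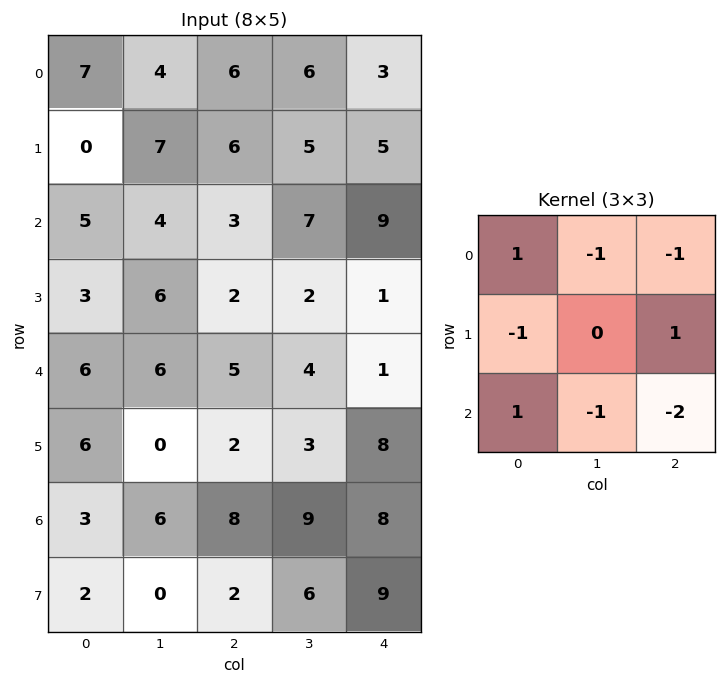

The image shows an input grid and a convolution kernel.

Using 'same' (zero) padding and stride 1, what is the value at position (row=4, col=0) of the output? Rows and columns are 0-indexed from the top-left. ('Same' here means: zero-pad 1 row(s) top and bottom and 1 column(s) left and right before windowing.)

-9

The receptive field on the zero-padded input at this output position is [0 3 6 / 0 6 6 / 0 6 0]. Elementwise product with the kernel and sum: 0·1 + 3·-1 + 6·-1 + 0·-1 + 6·1 + 0·1 + 6·-1 + 0·-2.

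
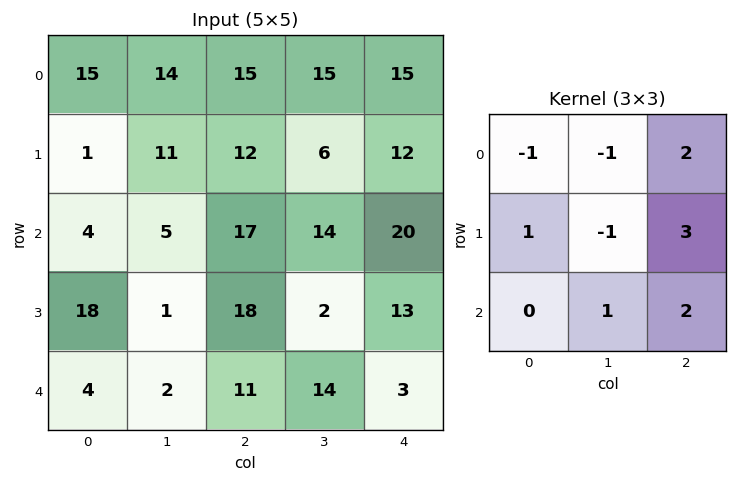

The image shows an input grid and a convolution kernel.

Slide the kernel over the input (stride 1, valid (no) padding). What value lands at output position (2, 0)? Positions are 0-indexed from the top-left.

The receptive field on the input at this output position is [4 5 17 / 18 1 18 / 4 2 11]. Elementwise product with the kernel and sum: 4·-1 + 5·-1 + 17·2 + 18·1 + 1·-1 + 18·3 + 2·1 + 11·2.

120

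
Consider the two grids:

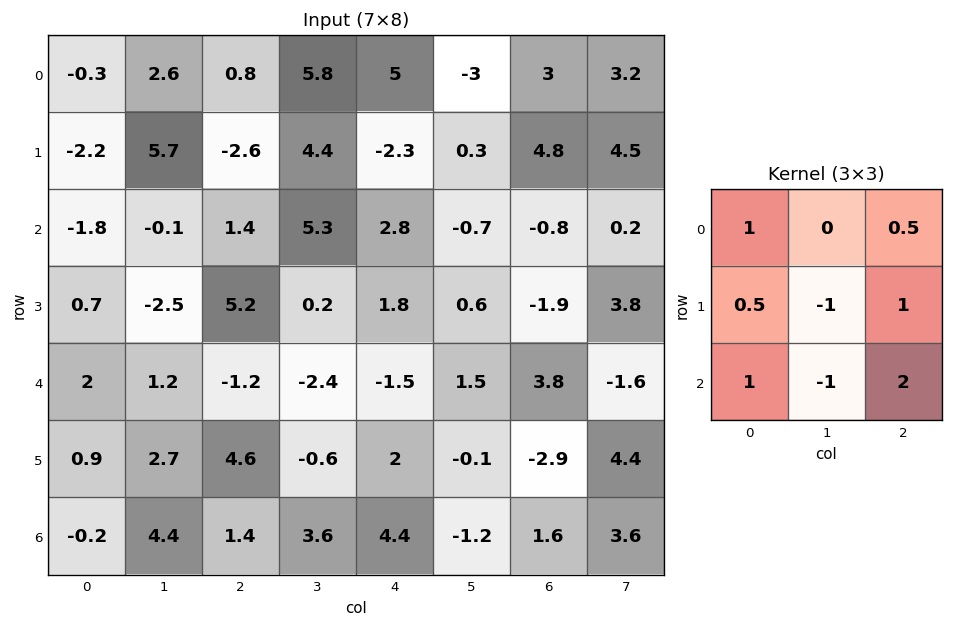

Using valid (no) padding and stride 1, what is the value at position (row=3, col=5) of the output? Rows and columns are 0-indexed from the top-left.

The receptive field on the input at this output position is [0.6 -1.9 3.8 / 1.5 3.8 -1.6 / -0.1 -2.9 4.4]. Elementwise product with the kernel and sum: 0.6·1 + 3.8·0.5 + 1.5·0.5 + 3.8·-1 + -1.6·1 + -0.1·1 + -2.9·-1 + 4.4·2.

9.45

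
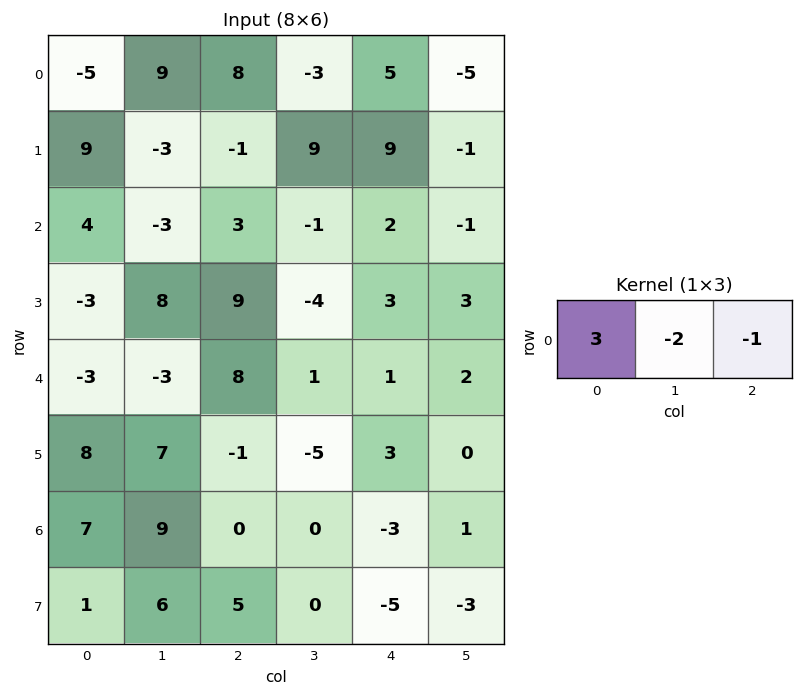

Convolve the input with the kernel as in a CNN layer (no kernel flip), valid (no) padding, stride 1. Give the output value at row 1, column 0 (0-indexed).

The receptive field on the input at this output position is [9 -3 -1]. Elementwise product with the kernel and sum: 9·3 + -3·-2 + -1·-1.

34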